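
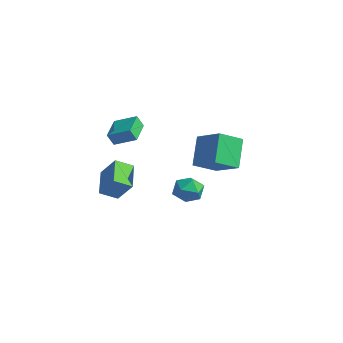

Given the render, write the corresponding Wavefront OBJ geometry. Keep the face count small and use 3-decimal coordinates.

v 2.94 -1.394 1.931
v 3.652 -1.337 2.536
v 2.948 -2.903 2.064
v 3.66 -2.846 2.669
v 2.811 -2.538 2.915
v 2.806 -1.606 2.833
v 3.794 -2.634 1.767
v 3.789 -1.702 1.685
v 4.18 -2.103 2.435
v 3.572 -2.044 3.144
v 3.028 -2.196 1.456
v 2.42 -2.137 2.165
v -3.743 -2.182 2.841
v -3.888 -2.536 3.611
v -4.864 -0.966 3.189
v -5.009 -1.32 3.959
v -2.671 -1.36 3.421
v -2.816 -1.714 4.191
v -3.792 -0.144 3.769
v -3.937 -0.498 4.539
v 0.019 0.508 1.996
v -0.907 1.468 3.579
v 0.211 1.973 1.219
v -0.715 2.934 2.801
v 1.775 0.746 2.879
v 0.849 1.707 4.461
v 1.967 2.212 2.101
v 1.041 3.172 3.684
v -2.847 -3.765 -0.143
v -4.185 -2.786 0.632
v -2.457 -2.79 -0.702
v -3.794 -1.811 0.072
v -1.866 -3.429 1.128
v -3.203 -2.45 1.902
v -1.475 -2.454 0.568
v -2.813 -1.475 1.343
f 1 12 6
f 1 6 2
f 1 2 8
f 1 8 11
f 1 11 12
f 2 6 10
f 6 12 5
f 12 11 3
f 11 8 7
f 8 2 9
f 4 10 5
f 4 5 3
f 4 3 7
f 4 7 9
f 4 9 10
f 5 10 6
f 3 5 12
f 7 3 11
f 9 7 8
f 10 9 2
f 14 16 13
f 17 14 13
f 13 16 15
f 15 17 13
f 14 20 16
f 18 14 17
f 18 20 14
f 16 20 15
f 19 17 15
f 15 20 19
f 19 18 17
f 20 18 19
f 22 24 21
f 25 22 21
f 21 24 23
f 23 25 21
f 22 28 24
f 26 22 25
f 26 28 22
f 24 28 23
f 27 25 23
f 23 28 27
f 27 26 25
f 28 26 27
f 30 32 29
f 33 30 29
f 29 32 31
f 31 33 29
f 30 36 32
f 34 30 33
f 34 36 30
f 32 36 31
f 35 33 31
f 31 36 35
f 35 34 33
f 36 34 35



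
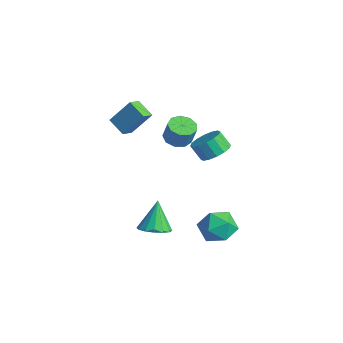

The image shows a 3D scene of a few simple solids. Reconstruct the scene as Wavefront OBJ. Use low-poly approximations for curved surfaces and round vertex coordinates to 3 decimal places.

v 4.109 -1.603 2.954
v 4.657 -2.342 2.979
v 4.139 -2.696 3.87
v 3.591 -1.957 3.846
v 4.881 -2.013 3.24
v 4.363 -2.367 4.132
v 4.899 -1.574 3.425
v 4.381 -1.928 4.316
v 4.705 -1.143 3.483
v 4.187 -1.497 4.375
v 4.351 -0.836 3.4
v 3.833 -1.19 4.291
v 3.933 -0.733 3.197
v 3.415 -1.087 4.089
v 3.561 -0.864 2.93
v 3.043 -1.218 3.821
v 3.337 -1.193 2.668
v 2.819 -1.547 3.56
v 3.319 -1.632 2.484
v 2.801 -1.986 3.375
v 3.513 -2.063 2.425
v 2.995 -2.417 3.317
v 3.867 -2.37 2.509
v 3.349 -2.724 3.4
v 4.285 -2.473 2.711
v 3.767 -2.827 3.603
v 3.235 -0.181 -2.948
v 4.049 -0.059 -3.835
v 2.811 -1.981 -3.585
v 3.625 -1.859 -4.472
v 3.991 -1.946 -3.323
v 4.253 -0.833 -2.929
v 2.607 -1.207 -4.491
v 2.869 -0.094 -4.097
v 3.66 -0.693 -4.788
v 4.516 -1.15 -4.066
v 2.344 -0.89 -3.354
v 3.2 -1.347 -2.632
v -2.911 0.122 -0.59
v -2.271 -0.424 -0.811
v -1.788 -0.368 0.449
v -2.429 0.178 0.67
v -2.1 0.138 -0.902
v -1.617 0.195 0.358
v -2.308 0.693 -0.847
v -1.825 0.75 0.413
v -2.799 0.981 -0.671
v -2.316 1.037 0.588
v -3.342 0.866 -0.458
v -2.859 0.922 0.802
v -3.684 0.403 -0.306
v -3.201 0.46 0.953
v -3.665 -0.191 -0.287
v -3.182 -0.135 0.973
v -3.293 -0.639 -0.409
v -2.81 -0.583 0.85
v -2.742 -0.731 -0.616
v -2.259 -0.675 0.643
v 1.906 -4.108 -3.765
v 2.734 -3.619 -3.638
v 1.294 -3.532 -1.995
v 2.421 -3.291 -3.854
v 1.969 -3.182 -4.045
v 1.501 -3.321 -4.162
v 1.142 -3.671 -4.172
v 0.987 -4.139 -4.073
v 1.078 -4.598 -3.892
v 1.392 -4.926 -3.677
v 1.843 -5.035 -3.485
v 2.311 -4.896 -3.369
v 2.671 -4.546 -3.358
v 2.825 -4.078 -3.457
v -3.058 -4.125 2.203
v -2.459 -3.152 3.67
v -3.422 -3.369 1.85
v -2.823 -2.396 3.318
v -1.977 -3.884 1.602
v -1.378 -2.911 3.07
v -2.341 -3.128 1.25
v -1.742 -2.155 2.717
f 2 1 5
f 2 5 3
f 3 5 6
f 3 6 4
f 5 1 7
f 5 7 6
f 6 7 8
f 6 8 4
f 7 1 9
f 7 9 8
f 8 9 10
f 8 10 4
f 9 1 11
f 9 11 10
f 10 11 12
f 10 12 4
f 11 1 13
f 11 13 12
f 12 13 14
f 12 14 4
f 13 1 15
f 13 15 14
f 14 15 16
f 14 16 4
f 15 1 17
f 15 17 16
f 16 17 18
f 16 18 4
f 17 1 19
f 17 19 18
f 18 19 20
f 18 20 4
f 19 1 21
f 19 21 20
f 20 21 22
f 20 22 4
f 21 1 23
f 21 23 22
f 22 23 24
f 22 24 4
f 23 1 25
f 23 25 24
f 24 25 26
f 24 26 4
f 25 1 2
f 25 2 26
f 26 2 3
f 26 3 4
f 27 38 32
f 27 32 28
f 27 28 34
f 27 34 37
f 27 37 38
f 28 32 36
f 32 38 31
f 38 37 29
f 37 34 33
f 34 28 35
f 30 36 31
f 30 31 29
f 30 29 33
f 30 33 35
f 30 35 36
f 31 36 32
f 29 31 38
f 33 29 37
f 35 33 34
f 36 35 28
f 40 39 43
f 40 43 41
f 41 43 44
f 41 44 42
f 43 39 45
f 43 45 44
f 44 45 46
f 44 46 42
f 45 39 47
f 45 47 46
f 46 47 48
f 46 48 42
f 47 39 49
f 47 49 48
f 48 49 50
f 48 50 42
f 49 39 51
f 49 51 50
f 50 51 52
f 50 52 42
f 51 39 53
f 51 53 52
f 52 53 54
f 52 54 42
f 53 39 55
f 53 55 54
f 54 55 56
f 54 56 42
f 55 39 57
f 55 57 56
f 56 57 58
f 56 58 42
f 57 39 40
f 57 40 58
f 58 40 41
f 58 41 42
f 60 59 62
f 60 62 61
f 62 59 63
f 62 63 61
f 63 59 64
f 63 64 61
f 64 59 65
f 64 65 61
f 65 59 66
f 65 66 61
f 66 59 67
f 66 67 61
f 67 59 68
f 67 68 61
f 68 59 69
f 68 69 61
f 69 59 70
f 69 70 61
f 70 59 71
f 70 71 61
f 71 59 72
f 71 72 61
f 72 59 60
f 72 60 61
f 74 76 73
f 77 74 73
f 73 76 75
f 75 77 73
f 74 80 76
f 78 74 77
f 78 80 74
f 76 80 75
f 79 77 75
f 75 80 79
f 79 78 77
f 80 78 79



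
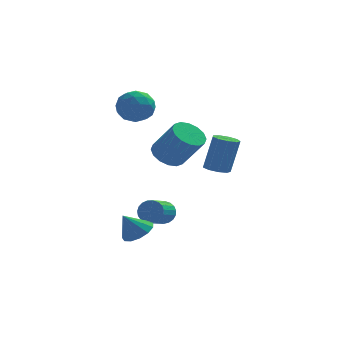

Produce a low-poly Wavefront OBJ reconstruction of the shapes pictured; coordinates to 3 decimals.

v -4.049 3.044 3.142
v -3.464 3.263 3.975
v -3.136 1.657 2.865
v -2.551 1.876 3.698
v -3.543 1.588 3.82
v -4.108 2.445 3.992
v -2.492 2.475 2.848
v -3.057 3.332 3.02
v -2.502 2.911 3.793
v -3.151 2.363 4.394
v -3.449 2.557 2.446
v -4.098 2.009 3.047
v -3.837 3.275 3.583
v -2.763 1.645 3.257
v -3.346 1.475 3.329
v -3.002 1.604 3.818
v -4.215 2.795 3.593
v -3.872 2.923 4.082
v -3.918 1.939 3.991
v -2.728 1.997 2.758
v -2.385 2.125 3.247
v -3.598 3.316 3.022
v -3.254 3.445 3.511
v -2.682 2.981 2.849
v -2.927 3.197 3.966
v -2.39 2.382 3.802
v -2.356 2.734 3.303
v -2.688 3.238 3.404
v -3.309 2.875 4.319
v -2.772 2.06 4.156
v -3.356 1.89 4.228
v -3.688 2.394 4.329
v -2.743 2.668 4.212
v -3.828 2.86 2.684
v -3.291 2.045 2.521
v -2.912 2.526 2.511
v -3.244 3.03 2.612
v -4.21 2.538 3.038
v -3.673 1.723 2.874
v -3.912 1.682 3.436
v -4.244 2.186 3.537
v -3.857 2.252 2.628
v -1.71 1.256 0.674
v -1.05 1.893 0.52
v 0.009 1.182 2.112
v -0.65 0.544 2.266
v -1.361 2.105 0.821
v -0.302 1.394 2.413
v -1.765 2.089 1.083
v -0.706 1.378 2.675
v -2.154 1.85 1.235
v -1.095 1.139 2.827
v -2.424 1.451 1.237
v -1.365 0.74 2.829
v -2.503 1 1.088
v -1.443 0.289 2.679
v -2.369 0.618 0.828
v -1.31 -0.093 2.42
v -2.058 0.406 0.527
v -0.999 -0.305 2.119
v -1.654 0.422 0.265
v -0.595 -0.289 1.857
v -1.265 0.661 0.113
v -0.206 -0.05 1.705
v -0.995 1.06 0.111
v 0.064 0.349 1.703
v -0.917 1.511 0.261
v 0.143 0.8 1.852
v -2.874 -3.568 -2.483
v -2.171 -3.855 -2.101
v -3.546 -3.792 -1.417
v -2.19 -3.384 -2.014
v -2.426 -2.972 -2.076
v -2.804 -2.749 -2.267
v -3.205 -2.786 -2.527
v -3.5 -3.072 -2.773
v -3.597 -3.515 -2.927
v -3.464 -3.975 -2.94
v -3.144 -4.306 -2.808
v -2.738 -4.403 -2.573
v -2.376 -4.234 -2.309
v -1.904 0.319 -2.812
v -1.557 0.414 -2.212
v -2.089 -0.705 -1.728
v -2.436 -0.799 -2.328
v -1.806 0.555 -2.16
v -2.339 -0.564 -1.676
v -2.072 0.655 -2.221
v -2.605 -0.463 -1.737
v -2.309 0.697 -2.385
v -2.842 -0.421 -1.901
v -2.476 0.674 -2.622
v -3.009 -0.444 -2.138
v -2.544 0.59 -2.892
v -3.077 -0.529 -2.408
v -2.502 0.458 -3.148
v -3.034 -0.66 -2.664
v -2.355 0.303 -3.347
v -2.888 -0.815 -2.863
v -2.131 0.15 -3.452
v -2.664 -0.968 -2.968
v -1.867 0.027 -3.447
v -2.4 -1.091 -2.963
v -1.61 -0.046 -3.332
v -2.143 -1.164 -2.848
v -1.404 -0.055 -3.127
v -1.936 -1.174 -2.643
v -1.283 -0 -2.868
v -1.816 -1.119 -2.384
v -1.271 0.11 -2.599
v -1.803 -1.009 -2.115
v -1.367 0.256 -2.367
v -1.9 -0.862 -1.883
v 0.636 -0.109 0.222
v 1.298 -0.149 0.07
v 1.746 0.069 1.966
v 1.084 0.109 2.118
v 1.157 0.294 0.053
v 1.605 0.512 1.949
v 0.772 0.549 0.114
v 1.22 0.766 2.01
v 0.324 0.495 0.226
v 0.772 0.713 2.122
v 0.022 0.159 0.336
v 0.469 0.377 2.232
v 0.007 -0.302 0.393
v 0.455 -0.084 2.289
v 0.287 -0.673 0.37
v 0.734 -0.455 2.265
v 0.73 -0.78 0.277
v 1.178 -0.562 2.173
v 1.129 -0.573 0.159
v 1.577 -0.355 2.055
f 1 38 17
f 38 12 41
f 17 41 6
f 38 41 17
f 1 17 13
f 17 6 18
f 13 18 2
f 17 18 13
f 1 13 22
f 13 2 23
f 22 23 8
f 13 23 22
f 1 22 34
f 22 8 37
f 34 37 11
f 22 37 34
f 1 34 38
f 34 11 42
f 38 42 12
f 34 42 38
f 2 18 29
f 18 6 32
f 29 32 10
f 18 32 29
f 6 41 19
f 41 12 40
f 19 40 5
f 41 40 19
f 12 42 39
f 42 11 35
f 39 35 3
f 42 35 39
f 11 37 36
f 37 8 24
f 36 24 7
f 37 24 36
f 8 23 28
f 23 2 25
f 28 25 9
f 23 25 28
f 4 30 16
f 30 10 31
f 16 31 5
f 30 31 16
f 4 16 14
f 16 5 15
f 14 15 3
f 16 15 14
f 4 14 21
f 14 3 20
f 21 20 7
f 14 20 21
f 4 21 26
f 21 7 27
f 26 27 9
f 21 27 26
f 4 26 30
f 26 9 33
f 30 33 10
f 26 33 30
f 5 31 19
f 31 10 32
f 19 32 6
f 31 32 19
f 3 15 39
f 15 5 40
f 39 40 12
f 15 40 39
f 7 20 36
f 20 3 35
f 36 35 11
f 20 35 36
f 9 27 28
f 27 7 24
f 28 24 8
f 27 24 28
f 10 33 29
f 33 9 25
f 29 25 2
f 33 25 29
f 44 43 47
f 44 47 45
f 45 47 48
f 45 48 46
f 47 43 49
f 47 49 48
f 48 49 50
f 48 50 46
f 49 43 51
f 49 51 50
f 50 51 52
f 50 52 46
f 51 43 53
f 51 53 52
f 52 53 54
f 52 54 46
f 53 43 55
f 53 55 54
f 54 55 56
f 54 56 46
f 55 43 57
f 55 57 56
f 56 57 58
f 56 58 46
f 57 43 59
f 57 59 58
f 58 59 60
f 58 60 46
f 59 43 61
f 59 61 60
f 60 61 62
f 60 62 46
f 61 43 63
f 61 63 62
f 62 63 64
f 62 64 46
f 63 43 65
f 63 65 64
f 64 65 66
f 64 66 46
f 65 43 67
f 65 67 66
f 66 67 68
f 66 68 46
f 67 43 44
f 67 44 68
f 68 44 45
f 68 45 46
f 70 69 72
f 70 72 71
f 72 69 73
f 72 73 71
f 73 69 74
f 73 74 71
f 74 69 75
f 74 75 71
f 75 69 76
f 75 76 71
f 76 69 77
f 76 77 71
f 77 69 78
f 77 78 71
f 78 69 79
f 78 79 71
f 79 69 80
f 79 80 71
f 80 69 81
f 80 81 71
f 81 69 70
f 81 70 71
f 83 82 86
f 83 86 84
f 84 86 87
f 84 87 85
f 86 82 88
f 86 88 87
f 87 88 89
f 87 89 85
f 88 82 90
f 88 90 89
f 89 90 91
f 89 91 85
f 90 82 92
f 90 92 91
f 91 92 93
f 91 93 85
f 92 82 94
f 92 94 93
f 93 94 95
f 93 95 85
f 94 82 96
f 94 96 95
f 95 96 97
f 95 97 85
f 96 82 98
f 96 98 97
f 97 98 99
f 97 99 85
f 98 82 100
f 98 100 99
f 99 100 101
f 99 101 85
f 100 82 102
f 100 102 101
f 101 102 103
f 101 103 85
f 102 82 104
f 102 104 103
f 103 104 105
f 103 105 85
f 104 82 106
f 104 106 105
f 105 106 107
f 105 107 85
f 106 82 108
f 106 108 107
f 107 108 109
f 107 109 85
f 108 82 110
f 108 110 109
f 109 110 111
f 109 111 85
f 110 82 112
f 110 112 111
f 111 112 113
f 111 113 85
f 112 82 83
f 112 83 113
f 113 83 84
f 113 84 85
f 115 114 118
f 115 118 116
f 116 118 119
f 116 119 117
f 118 114 120
f 118 120 119
f 119 120 121
f 119 121 117
f 120 114 122
f 120 122 121
f 121 122 123
f 121 123 117
f 122 114 124
f 122 124 123
f 123 124 125
f 123 125 117
f 124 114 126
f 124 126 125
f 125 126 127
f 125 127 117
f 126 114 128
f 126 128 127
f 127 128 129
f 127 129 117
f 128 114 130
f 128 130 129
f 129 130 131
f 129 131 117
f 130 114 132
f 130 132 131
f 131 132 133
f 131 133 117
f 132 114 115
f 132 115 133
f 133 115 116
f 133 116 117



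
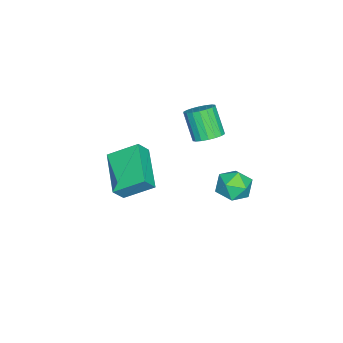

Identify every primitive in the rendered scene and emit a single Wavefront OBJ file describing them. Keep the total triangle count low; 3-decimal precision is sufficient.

v -0.151 -3.344 1.305
v -0.464 -2.048 2.114
v 1.63 -2.457 0.573
v 1.317 -1.161 1.383
v 0.283 -3.659 1.977
v -0.03 -2.363 2.787
v 2.064 -2.772 1.246
v 1.751 -1.476 2.055
v -3.167 1.615 -2.447
v -2.457 1.063 -2.229
v -4.083 0.757 -1.631
v -3.373 0.205 -1.413
v -3.411 1.066 -1.076
v -2.845 1.596 -1.58
v -3.695 0.224 -2.28
v -3.129 0.754 -2.784
v -2.783 0.204 -2.126
v -2.608 0.724 -1.381
v -3.932 1.096 -2.479
v -3.757 1.616 -1.734
v -1.546 0.25 2.704
v -1.143 0.684 3.095
v -1.71 0.084 4.347
v -2.114 -0.35 3.956
v -1.408 0.851 3.055
v -1.975 0.252 4.307
v -1.7 0.9 2.945
v -2.268 0.3 4.197
v -1.962 0.819 2.788
v -2.53 0.219 4.04
v -2.142 0.626 2.614
v -2.709 0.026 3.866
v -2.203 0.358 2.458
v -2.771 -0.242 3.71
v -2.135 0.069 2.35
v -2.702 -0.531 3.603
v -1.95 -0.184 2.313
v -2.517 -0.784 3.565
v -1.685 -0.352 2.353
v -2.252 -0.951 3.605
v -1.392 -0.4 2.463
v -1.96 -1 3.715
v -1.13 -0.319 2.62
v -1.698 -0.919 3.872
v -0.951 -0.126 2.794
v -1.518 -0.726 4.046
v -0.889 0.142 2.95
v -1.457 -0.458 4.202
v -0.958 0.431 3.057
v -1.525 -0.169 4.31
f 2 4 1
f 5 2 1
f 1 4 3
f 3 5 1
f 2 8 4
f 6 2 5
f 6 8 2
f 4 8 3
f 7 5 3
f 3 8 7
f 7 6 5
f 8 6 7
f 9 20 14
f 9 14 10
f 9 10 16
f 9 16 19
f 9 19 20
f 10 14 18
f 14 20 13
f 20 19 11
f 19 16 15
f 16 10 17
f 12 18 13
f 12 13 11
f 12 11 15
f 12 15 17
f 12 17 18
f 13 18 14
f 11 13 20
f 15 11 19
f 17 15 16
f 18 17 10
f 22 21 25
f 22 25 23
f 23 25 26
f 23 26 24
f 25 21 27
f 25 27 26
f 26 27 28
f 26 28 24
f 27 21 29
f 27 29 28
f 28 29 30
f 28 30 24
f 29 21 31
f 29 31 30
f 30 31 32
f 30 32 24
f 31 21 33
f 31 33 32
f 32 33 34
f 32 34 24
f 33 21 35
f 33 35 34
f 34 35 36
f 34 36 24
f 35 21 37
f 35 37 36
f 36 37 38
f 36 38 24
f 37 21 39
f 37 39 38
f 38 39 40
f 38 40 24
f 39 21 41
f 39 41 40
f 40 41 42
f 40 42 24
f 41 21 43
f 41 43 42
f 42 43 44
f 42 44 24
f 43 21 45
f 43 45 44
f 44 45 46
f 44 46 24
f 45 21 47
f 45 47 46
f 46 47 48
f 46 48 24
f 47 21 49
f 47 49 48
f 48 49 50
f 48 50 24
f 49 21 22
f 49 22 50
f 50 22 23
f 50 23 24



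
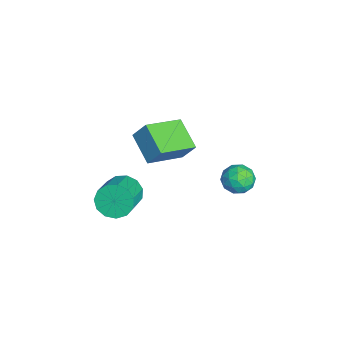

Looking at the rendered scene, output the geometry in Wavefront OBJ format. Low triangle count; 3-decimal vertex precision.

v 2.107 -3.518 0.091
v 2.605 -3.004 -0.472
v 4.051 -3.488 0.367
v 3.553 -4.002 0.929
v 2.477 -2.704 -0.077
v 3.922 -3.187 0.762
v 2.231 -2.661 0.371
v 3.677 -3.145 1.21
v 1.946 -2.891 0.73
v 3.392 -3.375 1.569
v 1.712 -3.32 0.886
v 3.158 -3.804 1.725
v 1.604 -3.812 0.789
v 3.049 -4.296 1.628
v 1.655 -4.21 0.471
v 3.101 -4.694 1.309
v 1.85 -4.389 0.032
v 3.296 -4.873 0.87
v 2.127 -4.291 -0.389
v 3.572 -4.775 0.45
v 2.397 -3.948 -0.657
v 3.843 -4.432 0.181
v 2.575 -3.468 -0.688
v 4.021 -3.952 0.151
v 0.815 -1.444 3.245
v 1.082 -0.877 4.173
v 2.189 -0.896 2.514
v 2.456 -0.329 3.442
v 1.824 -3.051 3.938
v 2.091 -2.484 4.866
v 3.198 -2.503 3.207
v 3.465 -1.936 4.135
v 0.64 1.798 -0.746
v 1.189 2.422 -0.616
v 1.351 0.998 0.096
v 1.9 1.622 0.226
v 1.116 1.682 0.524
v 0.676 2.176 0.005
v 1.864 1.244 -0.525
v 1.424 1.738 -1.044
v 1.945 2.08 -0.479
v 1.483 2.351 0.169
v 1.057 1.069 -0.689
v 0.595 1.34 -0.041
v 0.852 2.18 -0.755
v 1.688 1.24 0.235
v 1.227 1.275 0.41
v 1.549 1.642 0.487
v 0.551 2.036 -0.39
v 0.873 2.403 -0.314
v 0.83 1.968 0.357
v 1.667 1.017 -0.206
v 1.989 1.384 -0.13
v 0.991 1.778 -1.007
v 1.313 2.145 -0.93
v 1.71 1.452 -0.877
v 1.619 2.346 -0.598
v 2.037 1.876 -0.103
v 2.016 1.653 -0.544
v 1.757 1.943 -0.85
v 1.347 2.505 -0.217
v 1.765 2.035 0.278
v 1.304 2.07 0.453
v 1.046 2.361 0.148
v 1.792 2.304 -0.136
v 0.775 1.385 -0.798
v 1.193 0.915 -0.303
v 1.494 1.059 -0.668
v 1.236 1.35 -0.973
v 0.503 1.544 -0.417
v 0.921 1.074 0.078
v 0.783 1.477 0.33
v 0.524 1.767 0.024
v 0.748 1.116 -0.384
f 2 1 5
f 2 5 3
f 3 5 6
f 3 6 4
f 5 1 7
f 5 7 6
f 6 7 8
f 6 8 4
f 7 1 9
f 7 9 8
f 8 9 10
f 8 10 4
f 9 1 11
f 9 11 10
f 10 11 12
f 10 12 4
f 11 1 13
f 11 13 12
f 12 13 14
f 12 14 4
f 13 1 15
f 13 15 14
f 14 15 16
f 14 16 4
f 15 1 17
f 15 17 16
f 16 17 18
f 16 18 4
f 17 1 19
f 17 19 18
f 18 19 20
f 18 20 4
f 19 1 21
f 19 21 20
f 20 21 22
f 20 22 4
f 21 1 23
f 21 23 22
f 22 23 24
f 22 24 4
f 23 1 2
f 23 2 24
f 24 2 3
f 24 3 4
f 26 28 25
f 29 26 25
f 25 28 27
f 27 29 25
f 26 32 28
f 30 26 29
f 30 32 26
f 28 32 27
f 31 29 27
f 27 32 31
f 31 30 29
f 32 30 31
f 33 70 49
f 70 44 73
f 49 73 38
f 70 73 49
f 33 49 45
f 49 38 50
f 45 50 34
f 49 50 45
f 33 45 54
f 45 34 55
f 54 55 40
f 45 55 54
f 33 54 66
f 54 40 69
f 66 69 43
f 54 69 66
f 33 66 70
f 66 43 74
f 70 74 44
f 66 74 70
f 34 50 61
f 50 38 64
f 61 64 42
f 50 64 61
f 38 73 51
f 73 44 72
f 51 72 37
f 73 72 51
f 44 74 71
f 74 43 67
f 71 67 35
f 74 67 71
f 43 69 68
f 69 40 56
f 68 56 39
f 69 56 68
f 40 55 60
f 55 34 57
f 60 57 41
f 55 57 60
f 36 62 48
f 62 42 63
f 48 63 37
f 62 63 48
f 36 48 46
f 48 37 47
f 46 47 35
f 48 47 46
f 36 46 53
f 46 35 52
f 53 52 39
f 46 52 53
f 36 53 58
f 53 39 59
f 58 59 41
f 53 59 58
f 36 58 62
f 58 41 65
f 62 65 42
f 58 65 62
f 37 63 51
f 63 42 64
f 51 64 38
f 63 64 51
f 35 47 71
f 47 37 72
f 71 72 44
f 47 72 71
f 39 52 68
f 52 35 67
f 68 67 43
f 52 67 68
f 41 59 60
f 59 39 56
f 60 56 40
f 59 56 60
f 42 65 61
f 65 41 57
f 61 57 34
f 65 57 61



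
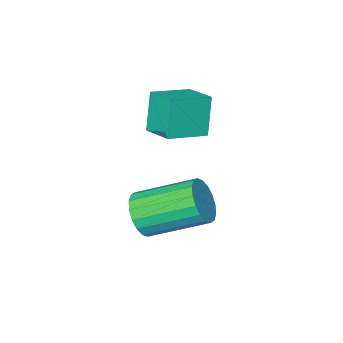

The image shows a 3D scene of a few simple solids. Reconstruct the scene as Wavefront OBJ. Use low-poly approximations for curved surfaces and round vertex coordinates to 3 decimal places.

v -1.292 -3.048 -1.679
v -0.824 -2.913 -1.205
v -1.88 -1.776 -0.487
v -2.348 -1.912 -0.961
v -0.758 -2.714 -1.424
v -1.814 -1.577 -0.705
v -0.798 -2.581 -1.693
v -1.854 -1.444 -0.974
v -0.936 -2.541 -1.959
v -1.992 -1.404 -1.241
v -1.145 -2.602 -2.17
v -2.201 -1.465 -1.452
v -1.382 -2.75 -2.284
v -2.438 -1.613 -1.565
v -1.602 -2.958 -2.278
v -2.658 -1.821 -1.559
v -1.76 -3.184 -2.153
v -2.816 -2.047 -1.435
v -1.826 -3.383 -1.935
v -2.882 -2.246 -1.216
v -1.786 -3.516 -1.666
v -2.842 -2.379 -0.947
v -1.648 -3.556 -1.399
v -2.704 -2.419 -0.681
v -1.439 -3.495 -1.188
v -2.495 -2.358 -0.47
v -1.202 -3.347 -1.075
v -2.258 -2.21 -0.356
v -0.982 -3.139 -1.081
v -2.038 -2.002 -0.362
v -3.388 -3.94 0.156
v -3.715 -4.198 1.302
v -3.33 -2.999 0.384
v -3.656 -3.258 1.531
v -2.244 -4.082 0.449
v -2.57 -4.341 1.596
v -2.185 -3.142 0.678
v -2.512 -3.4 1.824
f 2 1 5
f 2 5 3
f 3 5 6
f 3 6 4
f 5 1 7
f 5 7 6
f 6 7 8
f 6 8 4
f 7 1 9
f 7 9 8
f 8 9 10
f 8 10 4
f 9 1 11
f 9 11 10
f 10 11 12
f 10 12 4
f 11 1 13
f 11 13 12
f 12 13 14
f 12 14 4
f 13 1 15
f 13 15 14
f 14 15 16
f 14 16 4
f 15 1 17
f 15 17 16
f 16 17 18
f 16 18 4
f 17 1 19
f 17 19 18
f 18 19 20
f 18 20 4
f 19 1 21
f 19 21 20
f 20 21 22
f 20 22 4
f 21 1 23
f 21 23 22
f 22 23 24
f 22 24 4
f 23 1 25
f 23 25 24
f 24 25 26
f 24 26 4
f 25 1 27
f 25 27 26
f 26 27 28
f 26 28 4
f 27 1 29
f 27 29 28
f 28 29 30
f 28 30 4
f 29 1 2
f 29 2 30
f 30 2 3
f 30 3 4
f 32 34 31
f 35 32 31
f 31 34 33
f 33 35 31
f 32 38 34
f 36 32 35
f 36 38 32
f 34 38 33
f 37 35 33
f 33 38 37
f 37 36 35
f 38 36 37



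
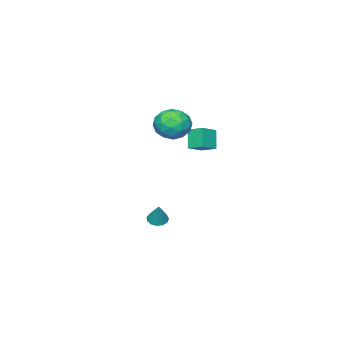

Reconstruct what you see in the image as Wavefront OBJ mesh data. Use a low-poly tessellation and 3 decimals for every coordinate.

v 2.279 -1.76 -3.982
v 2.609 -2.289 -3.89
v 2.761 -1.24 -2.718
v 2.824 -2.066 -4.064
v 2.866 -1.746 -4.211
v 2.722 -1.431 -4.286
v 2.437 -1.22 -4.265
v 2.103 -1.18 -4.154
v 1.824 -1.325 -3.988
v 1.69 -1.608 -3.821
v 1.743 -1.939 -3.705
v 1.966 -2.213 -3.677
v 2.289 -2.344 -3.746
v 1.434 -0.257 3.075
v 1.358 0.736 3.438
v 0.373 -0.17 2.615
v 0.297 0.823 2.978
v 1.963 0.197 1.942
v 1.887 1.19 2.305
v 0.902 0.284 1.482
v 0.826 1.277 1.845
v 2.622 0.383 3.02
v 3.319 0.854 3.783
v 2.441 -1.094 4.097
v 3.138 -0.623 4.86
v 2.104 -0.185 4.688
v 2.216 0.728 4.022
v 3.544 -0.968 3.858
v 3.656 -0.055 3.192
v 3.888 0.02 4.301
v 2.998 0.503 4.814
v 2.762 -0.743 3.066
v 1.872 -0.26 3.579
v 2.986 0.748 3.307
v 2.774 -0.988 4.573
v 2.166 -0.731 4.472
v 2.575 -0.454 4.921
v 2.338 0.674 3.447
v 2.748 0.951 3.896
v 2.034 0.34 4.428
v 3.012 -1.191 3.984
v 3.422 -0.914 4.433
v 3.185 0.214 2.959
v 3.594 0.491 3.408
v 3.726 -0.58 3.452
v 3.731 0.535 4.06
v 3.624 -0.334 4.693
v 3.863 -0.536 4.104
v 3.929 0 3.712
v 3.207 0.819 4.361
v 3.101 -0.049 4.995
v 2.493 0.208 4.894
v 2.559 0.745 4.502
v 3.542 0.328 4.666
v 2.659 -0.191 2.885
v 2.553 -1.059 3.519
v 3.201 -0.985 3.378
v 3.267 -0.448 2.986
v 2.136 0.094 3.187
v 2.029 -0.775 3.82
v 1.831 -0.24 4.168
v 1.897 0.296 3.776
v 2.218 -0.568 3.214
f 2 1 4
f 2 4 3
f 4 1 5
f 4 5 3
f 5 1 6
f 5 6 3
f 6 1 7
f 6 7 3
f 7 1 8
f 7 8 3
f 8 1 9
f 8 9 3
f 9 1 10
f 9 10 3
f 10 1 11
f 10 11 3
f 11 1 12
f 11 12 3
f 12 1 13
f 12 13 3
f 13 1 2
f 13 2 3
f 15 17 14
f 18 15 14
f 14 17 16
f 16 18 14
f 15 21 17
f 19 15 18
f 19 21 15
f 17 21 16
f 20 18 16
f 16 21 20
f 20 19 18
f 21 19 20
f 22 59 38
f 59 33 62
f 38 62 27
f 59 62 38
f 22 38 34
f 38 27 39
f 34 39 23
f 38 39 34
f 22 34 43
f 34 23 44
f 43 44 29
f 34 44 43
f 22 43 55
f 43 29 58
f 55 58 32
f 43 58 55
f 22 55 59
f 55 32 63
f 59 63 33
f 55 63 59
f 23 39 50
f 39 27 53
f 50 53 31
f 39 53 50
f 27 62 40
f 62 33 61
f 40 61 26
f 62 61 40
f 33 63 60
f 63 32 56
f 60 56 24
f 63 56 60
f 32 58 57
f 58 29 45
f 57 45 28
f 58 45 57
f 29 44 49
f 44 23 46
f 49 46 30
f 44 46 49
f 25 51 37
f 51 31 52
f 37 52 26
f 51 52 37
f 25 37 35
f 37 26 36
f 35 36 24
f 37 36 35
f 25 35 42
f 35 24 41
f 42 41 28
f 35 41 42
f 25 42 47
f 42 28 48
f 47 48 30
f 42 48 47
f 25 47 51
f 47 30 54
f 51 54 31
f 47 54 51
f 26 52 40
f 52 31 53
f 40 53 27
f 52 53 40
f 24 36 60
f 36 26 61
f 60 61 33
f 36 61 60
f 28 41 57
f 41 24 56
f 57 56 32
f 41 56 57
f 30 48 49
f 48 28 45
f 49 45 29
f 48 45 49
f 31 54 50
f 54 30 46
f 50 46 23
f 54 46 50



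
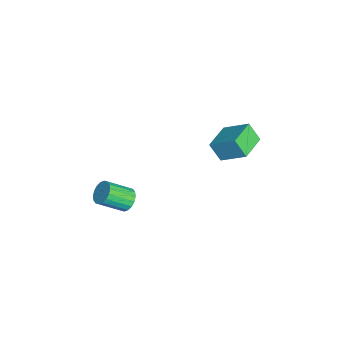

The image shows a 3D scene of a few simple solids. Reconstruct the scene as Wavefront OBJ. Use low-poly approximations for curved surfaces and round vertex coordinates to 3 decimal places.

v -1.766 -2.633 -2.95
v -1.347 -2.976 -3.484
v -1.116 -4.349 -2.425
v -1.534 -4.007 -1.89
v -1.117 -2.801 -3.309
v -0.886 -4.174 -2.249
v -1.015 -2.594 -3.062
v -0.784 -3.967 -2.002
v -1.061 -2.394 -2.793
v -0.83 -3.767 -1.733
v -1.248 -2.242 -2.555
v -1.017 -3.615 -1.495
v -1.536 -2.167 -2.396
v -1.305 -3.54 -1.336
v -1.87 -2.185 -2.346
v -1.639 -3.558 -1.286
v -2.184 -2.291 -2.415
v -1.953 -3.664 -1.356
v -2.414 -2.466 -2.591
v -2.183 -3.839 -1.531
v -2.516 -2.673 -2.838
v -2.285 -4.046 -1.778
v -2.47 -2.873 -3.107
v -2.239 -4.246 -2.047
v -2.283 -3.025 -3.345
v -2.052 -4.398 -2.285
v -1.995 -3.1 -3.504
v -1.764 -4.473 -2.444
v -1.661 -3.082 -3.554
v -1.43 -4.455 -2.494
v -3.451 2.71 1.664
v -2.761 4.009 2.7
v -3.04 3.305 0.644
v -2.35 4.604 1.681
v -1.95 1.836 1.759
v -1.26 3.135 2.796
v -1.539 2.431 0.74
v -0.849 3.73 1.776
f 2 1 5
f 2 5 3
f 3 5 6
f 3 6 4
f 5 1 7
f 5 7 6
f 6 7 8
f 6 8 4
f 7 1 9
f 7 9 8
f 8 9 10
f 8 10 4
f 9 1 11
f 9 11 10
f 10 11 12
f 10 12 4
f 11 1 13
f 11 13 12
f 12 13 14
f 12 14 4
f 13 1 15
f 13 15 14
f 14 15 16
f 14 16 4
f 15 1 17
f 15 17 16
f 16 17 18
f 16 18 4
f 17 1 19
f 17 19 18
f 18 19 20
f 18 20 4
f 19 1 21
f 19 21 20
f 20 21 22
f 20 22 4
f 21 1 23
f 21 23 22
f 22 23 24
f 22 24 4
f 23 1 25
f 23 25 24
f 24 25 26
f 24 26 4
f 25 1 27
f 25 27 26
f 26 27 28
f 26 28 4
f 27 1 29
f 27 29 28
f 28 29 30
f 28 30 4
f 29 1 2
f 29 2 30
f 30 2 3
f 30 3 4
f 32 34 31
f 35 32 31
f 31 34 33
f 33 35 31
f 32 38 34
f 36 32 35
f 36 38 32
f 34 38 33
f 37 35 33
f 33 38 37
f 37 36 35
f 38 36 37



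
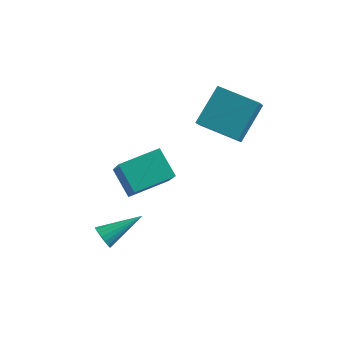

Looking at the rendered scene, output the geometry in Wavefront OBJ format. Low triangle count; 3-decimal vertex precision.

v -0.224 -2.449 -3.133
v 0.164 -2.572 -3.547
v 1.004 -1.231 -2.347
v 0.032 -2.375 -3.648
v -0.15 -2.192 -3.648
v -0.346 -2.06 -3.545
v -0.519 -2.005 -3.361
v -0.633 -2.038 -3.132
v -0.666 -2.153 -2.903
v -0.611 -2.326 -2.72
v -0.48 -2.524 -2.618
v -0.298 -2.707 -2.619
v -0.101 -2.839 -2.721
v 0.071 -2.894 -2.905
v 0.185 -2.86 -3.135
v 0.218 -2.746 -3.364
v 0.114 -0.571 -1.978
v 0.92 -1.788 -0.358
v -0.836 0.057 -1.033
v -0.03 -1.16 0.587
v 1.35 0.74 -1.607
v 2.156 -0.477 0.013
v 0.4 1.368 -0.662
v 1.206 0.151 0.958
v 2.113 2.239 1.068
v 2.203 1.537 1.803
v 2.5 3.696 2.413
v 2.59 2.994 3.147
v 3.99 2.086 0.693
v 4.08 1.384 1.427
v 4.377 3.543 2.037
v 4.467 2.841 2.772
f 2 1 4
f 2 4 3
f 4 1 5
f 4 5 3
f 5 1 6
f 5 6 3
f 6 1 7
f 6 7 3
f 7 1 8
f 7 8 3
f 8 1 9
f 8 9 3
f 9 1 10
f 9 10 3
f 10 1 11
f 10 11 3
f 11 1 12
f 11 12 3
f 12 1 13
f 12 13 3
f 13 1 14
f 13 14 3
f 14 1 15
f 14 15 3
f 15 1 16
f 15 16 3
f 16 1 2
f 16 2 3
f 18 20 17
f 21 18 17
f 17 20 19
f 19 21 17
f 18 24 20
f 22 18 21
f 22 24 18
f 20 24 19
f 23 21 19
f 19 24 23
f 23 22 21
f 24 22 23
f 26 28 25
f 29 26 25
f 25 28 27
f 27 29 25
f 26 32 28
f 30 26 29
f 30 32 26
f 28 32 27
f 31 29 27
f 27 32 31
f 31 30 29
f 32 30 31



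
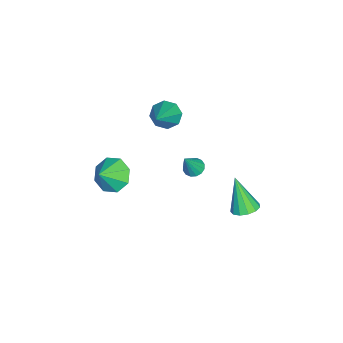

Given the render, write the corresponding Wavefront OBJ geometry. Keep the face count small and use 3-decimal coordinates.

v 0.583 -1.891 -1.697
v 1.27 -1.456 -2.226
v 1.417 -2.269 -0.923
v 0.988 -1.01 -1.704
v 0.468 -1.08 -1.178
v 0.016 -1.625 -0.957
v -0.105 -2.326 -1.169
v 0.177 -2.772 -1.691
v 0.697 -2.702 -2.217
v 1.15 -2.157 -2.438
v -0.464 4.143 -3.852
v 0.14 4.413 -3.595
v -0.936 3.517 -2.088
v -0.135 4.703 -3.565
v -0.514 4.814 -3.627
v -0.877 4.713 -3.76
v -1.109 4.43 -3.923
v -1.137 4.056 -4.062
v -0.95 3.71 -4.135
v -0.61 3.501 -4.118
v -0.223 3.495 -4.017
v 0.087 3.696 -3.863
v 0.223 4.038 -3.705
v 1.644 2.185 0.99
v 2.09 2.155 0.745
v 2.296 1.915 2.21
v 2.067 2.409 0.813
v 1.93 2.603 0.929
v 1.717 2.685 1.061
v 1.484 2.633 1.174
v 1.294 2.461 1.238
v 1.198 2.215 1.235
v 1.221 1.961 1.166
v 1.358 1.767 1.05
v 1.571 1.685 0.918
v 1.804 1.737 0.805
v 1.994 1.909 0.742
v -1.484 0.126 1.35
v -1.039 0.321 0.752
v 0.244 0.114 2.63
v -1.249 0.791 1.04
v -1.596 0.871 1.509
v -1.877 0.515 1.885
v -1.928 -0.068 1.948
v -1.718 -0.538 1.66
v -1.371 -0.619 1.191
v -1.09 -0.263 0.815
f 2 1 4
f 2 4 3
f 4 1 5
f 4 5 3
f 5 1 6
f 5 6 3
f 6 1 7
f 6 7 3
f 7 1 8
f 7 8 3
f 8 1 9
f 8 9 3
f 9 1 10
f 9 10 3
f 10 1 2
f 10 2 3
f 12 11 14
f 12 14 13
f 14 11 15
f 14 15 13
f 15 11 16
f 15 16 13
f 16 11 17
f 16 17 13
f 17 11 18
f 17 18 13
f 18 11 19
f 18 19 13
f 19 11 20
f 19 20 13
f 20 11 21
f 20 21 13
f 21 11 22
f 21 22 13
f 22 11 23
f 22 23 13
f 23 11 12
f 23 12 13
f 25 24 27
f 25 27 26
f 27 24 28
f 27 28 26
f 28 24 29
f 28 29 26
f 29 24 30
f 29 30 26
f 30 24 31
f 30 31 26
f 31 24 32
f 31 32 26
f 32 24 33
f 32 33 26
f 33 24 34
f 33 34 26
f 34 24 35
f 34 35 26
f 35 24 36
f 35 36 26
f 36 24 37
f 36 37 26
f 37 24 25
f 37 25 26
f 39 38 41
f 39 41 40
f 41 38 42
f 41 42 40
f 42 38 43
f 42 43 40
f 43 38 44
f 43 44 40
f 44 38 45
f 44 45 40
f 45 38 46
f 45 46 40
f 46 38 47
f 46 47 40
f 47 38 39
f 47 39 40



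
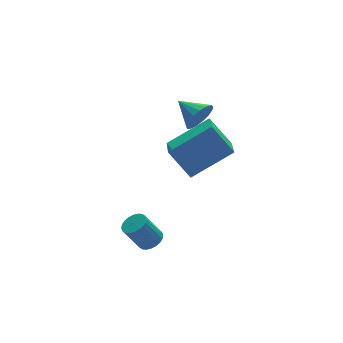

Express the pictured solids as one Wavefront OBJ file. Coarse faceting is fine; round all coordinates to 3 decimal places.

v -0.93 -1.115 -2.65
v -0.464 -0.898 -2.429
v -1.084 -0.687 -1.329
v -1.55 -0.905 -1.55
v -0.557 -0.72 -2.515
v -1.177 -0.509 -1.416
v -0.707 -0.602 -2.622
v -1.327 -0.392 -1.523
v -0.891 -0.563 -2.734
v -1.511 -0.352 -1.634
v -1.081 -0.608 -2.832
v -1.701 -0.397 -1.732
v -1.248 -0.73 -2.903
v -1.868 -0.519 -1.803
v -1.366 -0.91 -2.935
v -1.986 -0.7 -1.835
v -1.418 -1.122 -2.924
v -2.038 -0.912 -1.824
v -1.396 -1.333 -2.871
v -2.016 -1.122 -1.771
v -1.303 -1.511 -2.784
v -1.923 -1.3 -1.685
v -1.153 -1.628 -2.677
v -1.773 -1.418 -1.578
v -0.969 -1.668 -2.566
v -1.589 -1.457 -1.466
v -0.779 -1.623 -2.468
v -1.399 -1.412 -1.368
v -0.612 -1.501 -2.397
v -1.232 -1.29 -1.297
v -0.494 -1.32 -2.365
v -1.114 -1.11 -1.265
v -0.442 -1.108 -2.376
v -1.062 -0.898 -1.276
v 1.782 0.12 2.904
v 2.243 0.09 3.482
v 1.358 1.16 3.296
v 2.43 0.259 3.234
v 2.468 0.397 2.91
v 2.349 0.471 2.584
v 2.101 0.465 2.332
v 1.779 0.379 2.211
v 1.458 0.234 2.249
v 1.211 0.063 2.437
v 1.095 -0.095 2.731
v 1.137 -0.204 3.066
v 1.326 -0.239 3.363
v 1.619 -0.192 3.555
v 1.95 -0.073 3.598
v 1.031 -0.622 0.061
v 0.464 0.216 1.183
v 1.706 0.896 -0.73
v 1.139 1.733 0.391
v 2.801 -0.853 1.129
v 2.234 -0.016 2.25
v 3.476 0.664 0.337
v 2.909 1.502 1.459
f 2 1 5
f 2 5 3
f 3 5 6
f 3 6 4
f 5 1 7
f 5 7 6
f 6 7 8
f 6 8 4
f 7 1 9
f 7 9 8
f 8 9 10
f 8 10 4
f 9 1 11
f 9 11 10
f 10 11 12
f 10 12 4
f 11 1 13
f 11 13 12
f 12 13 14
f 12 14 4
f 13 1 15
f 13 15 14
f 14 15 16
f 14 16 4
f 15 1 17
f 15 17 16
f 16 17 18
f 16 18 4
f 17 1 19
f 17 19 18
f 18 19 20
f 18 20 4
f 19 1 21
f 19 21 20
f 20 21 22
f 20 22 4
f 21 1 23
f 21 23 22
f 22 23 24
f 22 24 4
f 23 1 25
f 23 25 24
f 24 25 26
f 24 26 4
f 25 1 27
f 25 27 26
f 26 27 28
f 26 28 4
f 27 1 29
f 27 29 28
f 28 29 30
f 28 30 4
f 29 1 31
f 29 31 30
f 30 31 32
f 30 32 4
f 31 1 33
f 31 33 32
f 32 33 34
f 32 34 4
f 33 1 2
f 33 2 34
f 34 2 3
f 34 3 4
f 36 35 38
f 36 38 37
f 38 35 39
f 38 39 37
f 39 35 40
f 39 40 37
f 40 35 41
f 40 41 37
f 41 35 42
f 41 42 37
f 42 35 43
f 42 43 37
f 43 35 44
f 43 44 37
f 44 35 45
f 44 45 37
f 45 35 46
f 45 46 37
f 46 35 47
f 46 47 37
f 47 35 48
f 47 48 37
f 48 35 49
f 48 49 37
f 49 35 36
f 49 36 37
f 51 53 50
f 54 51 50
f 50 53 52
f 52 54 50
f 51 57 53
f 55 51 54
f 55 57 51
f 53 57 52
f 56 54 52
f 52 57 56
f 56 55 54
f 57 55 56



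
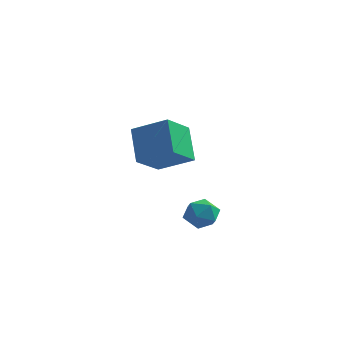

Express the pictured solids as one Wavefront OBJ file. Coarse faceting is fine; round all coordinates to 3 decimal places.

v 0.018 -2.76 -1.826
v 0.718 -2.576 -1.338
v 0.802 -3.624 -2.622
v 1.502 -3.44 -2.134
v 0.845 -3.905 -1.797
v 0.36 -3.371 -1.305
v 1.16 -2.829 -2.655
v 0.675 -2.295 -2.163
v 1.423 -2.618 -1.85
v 1.228 -3.283 -1.32
v 0.292 -2.917 -2.64
v 0.097 -3.582 -2.11
v -3.284 2.191 -2.151
v -3.734 0.657 -1.124
v -4.024 3.394 -0.679
v -4.474 1.86 0.348
v -1.526 2.24 -1.308
v -1.976 0.706 -0.281
v -2.266 3.443 0.164
v -2.716 1.909 1.191
f 1 12 6
f 1 6 2
f 1 2 8
f 1 8 11
f 1 11 12
f 2 6 10
f 6 12 5
f 12 11 3
f 11 8 7
f 8 2 9
f 4 10 5
f 4 5 3
f 4 3 7
f 4 7 9
f 4 9 10
f 5 10 6
f 3 5 12
f 7 3 11
f 9 7 8
f 10 9 2
f 14 16 13
f 17 14 13
f 13 16 15
f 15 17 13
f 14 20 16
f 18 14 17
f 18 20 14
f 16 20 15
f 19 17 15
f 15 20 19
f 19 18 17
f 20 18 19



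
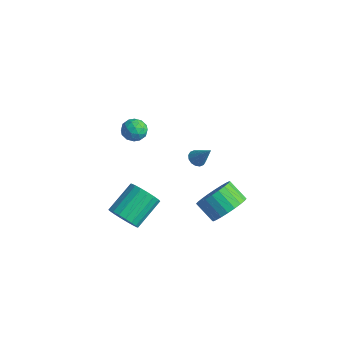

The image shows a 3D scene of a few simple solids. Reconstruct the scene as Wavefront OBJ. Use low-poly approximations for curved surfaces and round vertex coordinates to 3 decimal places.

v -0.226 -2.262 3.709
v 0.348 -1.99 3.456
v -0.008 -3.21 3.184
v 0.566 -2.938 2.931
v 0.518 -3.073 3.599
v 0.383 -2.487 3.924
v -0.043 -2.713 2.716
v -0.178 -2.127 3.041
v 0.461 -2.269 2.842
v 0.807 -2.491 3.388
v -0.467 -2.709 3.252
v -0.121 -2.931 3.798
v 0.042 -2.043 3.629
v 0.298 -3.157 3.011
v 0.27 -3.237 3.404
v 0.607 -3.077 3.255
v 0.063 -2.335 3.904
v 0.4 -2.175 3.755
v 0.5 -2.812 3.839
v -0.06 -3.025 2.885
v 0.277 -2.865 2.736
v -0.267 -2.123 3.385
v 0.07 -1.963 3.236
v -0.16 -2.388 2.801
v 0.445 -2.047 3.119
v 0.573 -2.604 2.81
v 0.215 -2.472 2.684
v 0.136 -2.127 2.875
v 0.649 -2.177 3.44
v 0.777 -2.735 3.131
v 0.749 -2.814 3.524
v 0.67 -2.47 3.714
v 0.715 -2.341 3.079
v -0.437 -2.465 3.509
v -0.309 -3.023 3.2
v -0.33 -2.73 2.926
v -0.409 -2.386 3.116
v -0.233 -2.596 3.83
v -0.105 -3.153 3.521
v 0.204 -3.073 3.765
v 0.125 -2.728 3.956
v -0.375 -2.859 3.561
v 3.68 0.388 -2.164
v 4.277 -0.228 -1.56
v 3.298 -0.425 -0.792
v 2.7 0.192 -1.396
v 4.34 0.138 -1.387
v 3.36 -0.059 -0.619
v 4.301 0.542 -1.332
v 3.322 0.345 -0.564
v 4.168 0.923 -1.404
v 3.189 0.726 -0.636
v 3.961 1.222 -1.591
v 2.982 1.025 -0.823
v 3.711 1.395 -1.866
v 2.732 1.198 -1.098
v 3.456 1.414 -2.186
v 2.477 1.217 -1.418
v 3.235 1.277 -2.503
v 2.256 1.08 -1.735
v 3.082 1.005 -2.768
v 2.103 0.808 -2
v 3.02 0.639 -2.941
v 2.04 0.442 -2.173
v 3.058 0.235 -2.996
v 2.079 0.038 -2.228
v 3.191 -0.146 -2.924
v 2.212 -0.343 -2.156
v 3.398 -0.445 -2.737
v 2.419 -0.642 -1.969
v 3.648 -0.618 -2.462
v 2.669 -0.815 -1.694
v 3.903 -0.637 -2.142
v 2.924 -0.834 -1.374
v 4.124 -0.5 -1.825
v 3.145 -0.697 -1.057
v 1.747 -4.598 -1.155
v 2.253 -4.184 -1.713
v 2.059 -2.667 -0.764
v 1.553 -3.082 -0.205
v 1.903 -4.136 -1.862
v 1.71 -2.619 -0.913
v 1.523 -4.178 -1.871
v 1.33 -2.662 -0.922
v 1.187 -4.305 -1.738
v 0.994 -2.788 -0.789
v 0.962 -4.489 -1.49
v 0.769 -2.972 -0.54
v 0.892 -4.695 -1.175
v 0.699 -3.178 -0.225
v 0.992 -4.882 -0.856
v 0.798 -3.365 0.094
v 1.241 -5.013 -0.596
v 1.047 -3.496 0.353
v 1.59 -5.061 -0.447
v 1.397 -3.544 0.502
v 1.97 -5.018 -0.438
v 1.777 -3.502 0.511
v 2.306 -4.892 -0.571
v 2.113 -3.375 0.378
v 2.531 -4.708 -0.82
v 2.338 -3.191 0.13
v 2.601 -4.502 -1.135
v 2.408 -2.985 -0.185
v 2.502 -4.315 -1.454
v 2.308 -2.798 -0.504
v -1.165 2.483 -2.815
v -0.889 2.825 -3.093
v -0.375 2.717 -1.745
v -1.086 2.97 -2.98
v -1.303 2.984 -2.822
v -1.484 2.864 -2.663
v -1.579 2.642 -2.544
v -1.563 2.378 -2.498
v -1.441 2.141 -2.536
v -1.244 1.996 -2.65
v -1.027 1.982 -2.807
v -0.846 2.102 -2.967
v -0.751 2.324 -3.086
v -0.767 2.588 -3.132
f 1 38 17
f 38 12 41
f 17 41 6
f 38 41 17
f 1 17 13
f 17 6 18
f 13 18 2
f 17 18 13
f 1 13 22
f 13 2 23
f 22 23 8
f 13 23 22
f 1 22 34
f 22 8 37
f 34 37 11
f 22 37 34
f 1 34 38
f 34 11 42
f 38 42 12
f 34 42 38
f 2 18 29
f 18 6 32
f 29 32 10
f 18 32 29
f 6 41 19
f 41 12 40
f 19 40 5
f 41 40 19
f 12 42 39
f 42 11 35
f 39 35 3
f 42 35 39
f 11 37 36
f 37 8 24
f 36 24 7
f 37 24 36
f 8 23 28
f 23 2 25
f 28 25 9
f 23 25 28
f 4 30 16
f 30 10 31
f 16 31 5
f 30 31 16
f 4 16 14
f 16 5 15
f 14 15 3
f 16 15 14
f 4 14 21
f 14 3 20
f 21 20 7
f 14 20 21
f 4 21 26
f 21 7 27
f 26 27 9
f 21 27 26
f 4 26 30
f 26 9 33
f 30 33 10
f 26 33 30
f 5 31 19
f 31 10 32
f 19 32 6
f 31 32 19
f 3 15 39
f 15 5 40
f 39 40 12
f 15 40 39
f 7 20 36
f 20 3 35
f 36 35 11
f 20 35 36
f 9 27 28
f 27 7 24
f 28 24 8
f 27 24 28
f 10 33 29
f 33 9 25
f 29 25 2
f 33 25 29
f 44 43 47
f 44 47 45
f 45 47 48
f 45 48 46
f 47 43 49
f 47 49 48
f 48 49 50
f 48 50 46
f 49 43 51
f 49 51 50
f 50 51 52
f 50 52 46
f 51 43 53
f 51 53 52
f 52 53 54
f 52 54 46
f 53 43 55
f 53 55 54
f 54 55 56
f 54 56 46
f 55 43 57
f 55 57 56
f 56 57 58
f 56 58 46
f 57 43 59
f 57 59 58
f 58 59 60
f 58 60 46
f 59 43 61
f 59 61 60
f 60 61 62
f 60 62 46
f 61 43 63
f 61 63 62
f 62 63 64
f 62 64 46
f 63 43 65
f 63 65 64
f 64 65 66
f 64 66 46
f 65 43 67
f 65 67 66
f 66 67 68
f 66 68 46
f 67 43 69
f 67 69 68
f 68 69 70
f 68 70 46
f 69 43 71
f 69 71 70
f 70 71 72
f 70 72 46
f 71 43 73
f 71 73 72
f 72 73 74
f 72 74 46
f 73 43 75
f 73 75 74
f 74 75 76
f 74 76 46
f 75 43 44
f 75 44 76
f 76 44 45
f 76 45 46
f 78 77 81
f 78 81 79
f 79 81 82
f 79 82 80
f 81 77 83
f 81 83 82
f 82 83 84
f 82 84 80
f 83 77 85
f 83 85 84
f 84 85 86
f 84 86 80
f 85 77 87
f 85 87 86
f 86 87 88
f 86 88 80
f 87 77 89
f 87 89 88
f 88 89 90
f 88 90 80
f 89 77 91
f 89 91 90
f 90 91 92
f 90 92 80
f 91 77 93
f 91 93 92
f 92 93 94
f 92 94 80
f 93 77 95
f 93 95 94
f 94 95 96
f 94 96 80
f 95 77 97
f 95 97 96
f 96 97 98
f 96 98 80
f 97 77 99
f 97 99 98
f 98 99 100
f 98 100 80
f 99 77 101
f 99 101 100
f 100 101 102
f 100 102 80
f 101 77 103
f 101 103 102
f 102 103 104
f 102 104 80
f 103 77 105
f 103 105 104
f 104 105 106
f 104 106 80
f 105 77 78
f 105 78 106
f 106 78 79
f 106 79 80
f 108 107 110
f 108 110 109
f 110 107 111
f 110 111 109
f 111 107 112
f 111 112 109
f 112 107 113
f 112 113 109
f 113 107 114
f 113 114 109
f 114 107 115
f 114 115 109
f 115 107 116
f 115 116 109
f 116 107 117
f 116 117 109
f 117 107 118
f 117 118 109
f 118 107 119
f 118 119 109
f 119 107 120
f 119 120 109
f 120 107 108
f 120 108 109



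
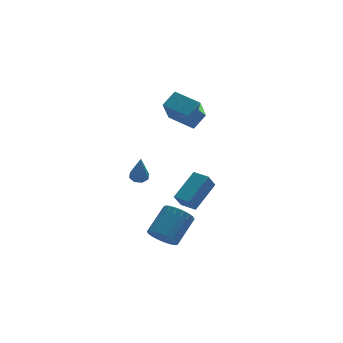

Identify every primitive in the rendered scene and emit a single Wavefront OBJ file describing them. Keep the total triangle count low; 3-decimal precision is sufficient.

v 3.243 1.172 -4.52
v 2.759 0.803 -3.592
v 2.599 1.988 -4.532
v 2.114 1.619 -3.604
v 4.626 2.281 -3.356
v 4.141 1.912 -2.428
v 3.981 3.097 -3.368
v 3.497 2.728 -2.44
v -0.196 -0.184 -0.549
v 0.349 -0.132 -0.505
v -0.264 -1.016 1.269
v 0.143 0.204 -0.359
v -0.262 0.313 -0.324
v -0.629 0.131 -0.421
v -0.742 -0.236 -0.593
v -0.536 -0.573 -0.739
v -0.131 -0.682 -0.774
v 0.236 -0.499 -0.677
v 1.625 2.168 3.438
v 2.431 2.725 4.078
v 2.183 3.179 1.855
v 2.989 3.736 2.494
v 2.751 0.964 3.066
v 3.557 1.521 3.705
v 3.309 1.975 1.482
v 4.115 2.532 2.122
v 0.59 -2.289 -4.219
v 1.325 -2.737 -4.545
v 2.484 -1.679 -3.387
v 1.75 -1.231 -3.061
v 1.291 -2.419 -4.801
v 2.45 -1.362 -3.643
v 1.118 -2.076 -4.942
v 2.277 -1.018 -3.784
v 0.841 -1.775 -4.939
v 2 -0.717 -3.782
v 0.514 -1.575 -4.794
v 1.673 -0.518 -3.637
v 0.202 -1.517 -4.535
v 1.362 -0.459 -3.378
v -0.032 -1.612 -4.214
v 1.127 -0.554 -3.056
v -0.144 -1.841 -3.893
v 1.015 -0.783 -2.735
v -0.11 -2.158 -3.637
v 1.049 -1.101 -2.479
v 0.063 -2.502 -3.496
v 1.222 -1.444 -2.338
v 0.34 -2.803 -3.498
v 1.499 -1.745 -2.341
v 0.667 -3.002 -3.643
v 1.826 -1.945 -2.486
v 0.978 -3.061 -3.902
v 2.138 -2.003 -2.745
v 1.213 -2.966 -4.224
v 2.372 -1.908 -3.066
f 2 4 1
f 5 2 1
f 1 4 3
f 3 5 1
f 2 8 4
f 6 2 5
f 6 8 2
f 4 8 3
f 7 5 3
f 3 8 7
f 7 6 5
f 8 6 7
f 10 9 12
f 10 12 11
f 12 9 13
f 12 13 11
f 13 9 14
f 13 14 11
f 14 9 15
f 14 15 11
f 15 9 16
f 15 16 11
f 16 9 17
f 16 17 11
f 17 9 18
f 17 18 11
f 18 9 10
f 18 10 11
f 20 22 19
f 23 20 19
f 19 22 21
f 21 23 19
f 20 26 22
f 24 20 23
f 24 26 20
f 22 26 21
f 25 23 21
f 21 26 25
f 25 24 23
f 26 24 25
f 28 27 31
f 28 31 29
f 29 31 32
f 29 32 30
f 31 27 33
f 31 33 32
f 32 33 34
f 32 34 30
f 33 27 35
f 33 35 34
f 34 35 36
f 34 36 30
f 35 27 37
f 35 37 36
f 36 37 38
f 36 38 30
f 37 27 39
f 37 39 38
f 38 39 40
f 38 40 30
f 39 27 41
f 39 41 40
f 40 41 42
f 40 42 30
f 41 27 43
f 41 43 42
f 42 43 44
f 42 44 30
f 43 27 45
f 43 45 44
f 44 45 46
f 44 46 30
f 45 27 47
f 45 47 46
f 46 47 48
f 46 48 30
f 47 27 49
f 47 49 48
f 48 49 50
f 48 50 30
f 49 27 51
f 49 51 50
f 50 51 52
f 50 52 30
f 51 27 53
f 51 53 52
f 52 53 54
f 52 54 30
f 53 27 55
f 53 55 54
f 54 55 56
f 54 56 30
f 55 27 28
f 55 28 56
f 56 28 29
f 56 29 30



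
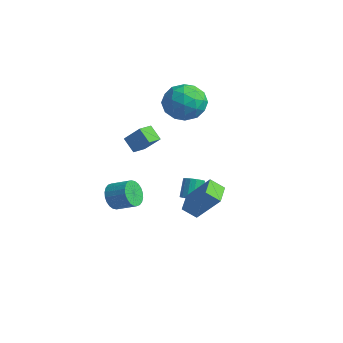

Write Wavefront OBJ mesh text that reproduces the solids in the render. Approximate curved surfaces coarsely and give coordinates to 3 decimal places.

v -1.035 -2.727 -0.057
v -1.721 -2.817 0.608
v -1.232 -1.937 -0.154
v -1.919 -2.027 0.511
v -0.161 -2.393 0.889
v -0.848 -2.483 1.554
v -0.359 -1.603 0.792
v -1.045 -1.693 1.457
v -1.115 0.717 -4.422
v -0.593 0.805 -4.237
v -1.024 1.33 -3.272
v -1.545 1.243 -3.458
v -0.658 1.04 -4.394
v -1.088 1.565 -3.429
v -0.844 1.189 -4.558
v -1.275 1.714 -3.594
v -1.104 1.211 -4.686
v -1.534 1.736 -3.722
v -1.366 1.101 -4.744
v -1.796 1.627 -3.779
v -1.56 0.889 -4.715
v -1.991 1.414 -3.75
v -1.636 0.63 -4.608
v -2.067 1.155 -3.643
v -1.572 0.395 -4.451
v -2.002 0.92 -3.486
v -1.385 0.246 -4.286
v -1.816 0.771 -3.322
v -1.126 0.224 -4.158
v -1.556 0.749 -3.194
v -0.864 0.333 -4.101
v -1.294 0.859 -3.136
v -0.669 0.546 -4.13
v -1.1 1.071 -3.165
v -2.18 1.74 2.18
v -0.974 1.65 2.18
v -2.326 -0.21 2.12
v -1.12 -0.3 2.12
v -1.698 0.087 3.109
v -1.607 1.292 3.147
v -1.693 0.148 1.153
v -1.602 1.353 1.191
v -0.673 0.665 1.546
v -0.676 0.628 2.754
v -2.624 0.812 1.546
v -2.627 0.775 2.754
v -1.564 1.866 2.186
v -1.736 -0.426 2.114
v -2.075 -0.198 2.696
v -1.367 -0.252 2.696
v -1.936 1.656 2.754
v -1.227 1.603 2.754
v -1.653 0.684 3.299
v -2.073 -0.163 1.546
v -1.364 -0.216 1.546
v -1.933 1.692 1.604
v -1.225 1.638 1.604
v -1.647 0.756 1.001
v -0.678 1.234 1.813
v -0.764 0.088 1.777
v -1.101 0.351 1.209
v -1.048 1.06 1.231
v -0.68 1.212 2.523
v -0.766 0.066 2.487
v -1.105 0.294 3.069
v -1.052 1.002 3.091
v -0.503 0.634 2.15
v -2.534 1.374 1.813
v -2.62 0.228 1.777
v -2.248 0.438 1.209
v -2.195 1.146 1.231
v -2.536 1.352 2.523
v -2.622 0.206 2.487
v -2.252 0.38 3.069
v -2.199 1.089 3.091
v -2.797 0.806 2.15
v -0.793 -4.039 -2.61
v -0.379 -4.168 -3.27
v 0.528 -3.609 -2.81
v 0.113 -3.481 -2.15
v -0.512 -3.898 -3.335
v 0.394 -3.339 -2.875
v -0.689 -3.65 -3.289
v 0.218 -3.091 -2.829
v -0.881 -3.46 -3.14
v 0.025 -2.901 -2.68
v -1.06 -3.359 -2.91
v -0.154 -2.8 -2.45
v -1.198 -3.362 -2.635
v -0.292 -2.803 -2.175
v -1.275 -3.468 -2.356
v -0.369 -2.909 -1.896
v -1.278 -3.66 -2.115
v -0.372 -3.101 -1.655
v -1.208 -3.911 -1.95
v -0.301 -3.352 -1.49
v -1.074 -4.181 -1.885
v -0.168 -3.622 -1.425
v -0.898 -4.429 -1.931
v 0.009 -3.87 -1.471
v -0.705 -4.619 -2.08
v 0.201 -4.06 -1.62
v -0.526 -4.72 -2.31
v 0.38 -4.161 -1.85
v -0.388 -4.717 -2.585
v 0.518 -4.158 -2.125
v -0.311 -4.611 -2.864
v 0.595 -4.052 -2.404
v -0.308 -4.419 -3.105
v 0.598 -3.86 -2.645
v 1.87 -1.648 -2.109
v 2.909 -1.028 -0.71
v 2.291 -1.085 -2.671
v 3.33 -0.465 -1.271
v 2.71 -2.515 -2.349
v 3.749 -1.895 -0.949
v 3.131 -1.952 -2.91
v 4.17 -1.332 -1.511
f 2 4 1
f 5 2 1
f 1 4 3
f 3 5 1
f 2 8 4
f 6 2 5
f 6 8 2
f 4 8 3
f 7 5 3
f 3 8 7
f 7 6 5
f 8 6 7
f 10 9 13
f 10 13 11
f 11 13 14
f 11 14 12
f 13 9 15
f 13 15 14
f 14 15 16
f 14 16 12
f 15 9 17
f 15 17 16
f 16 17 18
f 16 18 12
f 17 9 19
f 17 19 18
f 18 19 20
f 18 20 12
f 19 9 21
f 19 21 20
f 20 21 22
f 20 22 12
f 21 9 23
f 21 23 22
f 22 23 24
f 22 24 12
f 23 9 25
f 23 25 24
f 24 25 26
f 24 26 12
f 25 9 27
f 25 27 26
f 26 27 28
f 26 28 12
f 27 9 29
f 27 29 28
f 28 29 30
f 28 30 12
f 29 9 31
f 29 31 30
f 30 31 32
f 30 32 12
f 31 9 33
f 31 33 32
f 32 33 34
f 32 34 12
f 33 9 10
f 33 10 34
f 34 10 11
f 34 11 12
f 35 72 51
f 72 46 75
f 51 75 40
f 72 75 51
f 35 51 47
f 51 40 52
f 47 52 36
f 51 52 47
f 35 47 56
f 47 36 57
f 56 57 42
f 47 57 56
f 35 56 68
f 56 42 71
f 68 71 45
f 56 71 68
f 35 68 72
f 68 45 76
f 72 76 46
f 68 76 72
f 36 52 63
f 52 40 66
f 63 66 44
f 52 66 63
f 40 75 53
f 75 46 74
f 53 74 39
f 75 74 53
f 46 76 73
f 76 45 69
f 73 69 37
f 76 69 73
f 45 71 70
f 71 42 58
f 70 58 41
f 71 58 70
f 42 57 62
f 57 36 59
f 62 59 43
f 57 59 62
f 38 64 50
f 64 44 65
f 50 65 39
f 64 65 50
f 38 50 48
f 50 39 49
f 48 49 37
f 50 49 48
f 38 48 55
f 48 37 54
f 55 54 41
f 48 54 55
f 38 55 60
f 55 41 61
f 60 61 43
f 55 61 60
f 38 60 64
f 60 43 67
f 64 67 44
f 60 67 64
f 39 65 53
f 65 44 66
f 53 66 40
f 65 66 53
f 37 49 73
f 49 39 74
f 73 74 46
f 49 74 73
f 41 54 70
f 54 37 69
f 70 69 45
f 54 69 70
f 43 61 62
f 61 41 58
f 62 58 42
f 61 58 62
f 44 67 63
f 67 43 59
f 63 59 36
f 67 59 63
f 78 77 81
f 78 81 79
f 79 81 82
f 79 82 80
f 81 77 83
f 81 83 82
f 82 83 84
f 82 84 80
f 83 77 85
f 83 85 84
f 84 85 86
f 84 86 80
f 85 77 87
f 85 87 86
f 86 87 88
f 86 88 80
f 87 77 89
f 87 89 88
f 88 89 90
f 88 90 80
f 89 77 91
f 89 91 90
f 90 91 92
f 90 92 80
f 91 77 93
f 91 93 92
f 92 93 94
f 92 94 80
f 93 77 95
f 93 95 94
f 94 95 96
f 94 96 80
f 95 77 97
f 95 97 96
f 96 97 98
f 96 98 80
f 97 77 99
f 97 99 98
f 98 99 100
f 98 100 80
f 99 77 101
f 99 101 100
f 100 101 102
f 100 102 80
f 101 77 103
f 101 103 102
f 102 103 104
f 102 104 80
f 103 77 105
f 103 105 104
f 104 105 106
f 104 106 80
f 105 77 107
f 105 107 106
f 106 107 108
f 106 108 80
f 107 77 109
f 107 109 108
f 108 109 110
f 108 110 80
f 109 77 78
f 109 78 110
f 110 78 79
f 110 79 80
f 112 114 111
f 115 112 111
f 111 114 113
f 113 115 111
f 112 118 114
f 116 112 115
f 116 118 112
f 114 118 113
f 117 115 113
f 113 118 117
f 117 116 115
f 118 116 117



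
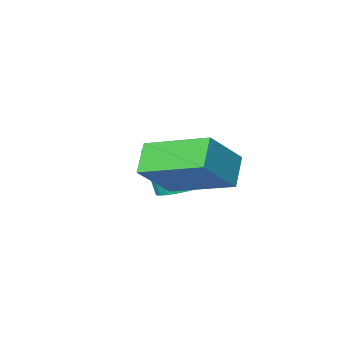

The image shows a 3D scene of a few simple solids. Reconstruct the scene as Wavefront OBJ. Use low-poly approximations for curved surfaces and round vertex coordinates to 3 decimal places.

v 2.986 3.076 -1.412
v 2.406 2.497 -0.648
v 2.018 4.896 -0.767
v 1.439 4.317 -0.003
v 4.181 3.323 -0.317
v 3.602 2.744 0.447
v 3.214 5.143 0.328
v 2.634 4.564 1.092
v 1.802 1.774 -2.116
v 2.459 2.128 -2.043
v 2.596 1.559 -0.511
v 1.938 1.206 -0.584
v 2.273 2.334 -1.951
v 2.41 1.765 -0.418
v 2.016 2.454 -1.883
v 2.152 1.886 -0.351
v 1.725 2.472 -1.851
v 1.862 1.903 -0.318
v 1.447 2.383 -1.859
v 1.583 1.814 -0.327
v 1.222 2.201 -1.906
v 1.358 1.632 -0.374
v 1.086 1.955 -1.985
v 1.222 1.386 -0.453
v 1.058 1.681 -2.085
v 1.195 1.112 -0.553
v 1.144 1.421 -2.189
v 1.281 0.852 -0.657
v 1.33 1.215 -2.282
v 1.467 0.646 -0.749
v 1.588 1.094 -2.349
v 1.724 0.526 -0.817
v 1.878 1.077 -2.382
v 2.015 0.508 -0.849
v 2.157 1.166 -2.373
v 2.293 0.597 -0.841
v 2.382 1.348 -2.326
v 2.518 0.779 -0.794
v 2.518 1.594 -2.247
v 2.654 1.025 -0.715
v 2.545 1.868 -2.147
v 2.682 1.299 -0.615
f 2 4 1
f 5 2 1
f 1 4 3
f 3 5 1
f 2 8 4
f 6 2 5
f 6 8 2
f 4 8 3
f 7 5 3
f 3 8 7
f 7 6 5
f 8 6 7
f 10 9 13
f 10 13 11
f 11 13 14
f 11 14 12
f 13 9 15
f 13 15 14
f 14 15 16
f 14 16 12
f 15 9 17
f 15 17 16
f 16 17 18
f 16 18 12
f 17 9 19
f 17 19 18
f 18 19 20
f 18 20 12
f 19 9 21
f 19 21 20
f 20 21 22
f 20 22 12
f 21 9 23
f 21 23 22
f 22 23 24
f 22 24 12
f 23 9 25
f 23 25 24
f 24 25 26
f 24 26 12
f 25 9 27
f 25 27 26
f 26 27 28
f 26 28 12
f 27 9 29
f 27 29 28
f 28 29 30
f 28 30 12
f 29 9 31
f 29 31 30
f 30 31 32
f 30 32 12
f 31 9 33
f 31 33 32
f 32 33 34
f 32 34 12
f 33 9 35
f 33 35 34
f 34 35 36
f 34 36 12
f 35 9 37
f 35 37 36
f 36 37 38
f 36 38 12
f 37 9 39
f 37 39 38
f 38 39 40
f 38 40 12
f 39 9 41
f 39 41 40
f 40 41 42
f 40 42 12
f 41 9 10
f 41 10 42
f 42 10 11
f 42 11 12



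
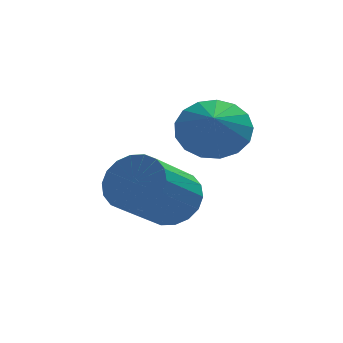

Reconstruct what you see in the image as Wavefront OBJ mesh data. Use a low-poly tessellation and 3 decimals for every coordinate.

v -2.123 3.44 -0.449
v -1.126 3.626 -0.049
v -2.297 2.62 0.369
v -1.431 3.956 0.216
v -1.894 4.167 0.33
v -2.41 4.212 0.265
v -2.86 4.08 0.037
v -3.141 3.801 -0.303
v -3.189 3.439 -0.676
v -2.993 3.078 -0.997
v -2.598 2.799 -1.192
v -2.093 2.667 -1.217
v -1.596 2.712 -1.066
v -1.219 2.924 -0.773
v -1.05 3.254 -0.407
v -3.166 4.221 -3.473
v -2.786 4.734 -2.691
v -4.014 3.593 -1.345
v -4.394 3.079 -2.127
v -3.143 4.981 -2.808
v -4.371 3.839 -1.462
v -3.505 5.076 -3.057
v -4.733 3.935 -1.711
v -3.8 5.003 -3.388
v -5.028 3.861 -2.042
v -3.969 4.774 -3.736
v -5.197 3.632 -2.391
v -3.979 4.436 -4.032
v -5.207 3.294 -2.687
v -3.828 4.055 -4.218
v -5.056 2.913 -2.872
v -3.546 3.707 -4.255
v -4.774 2.566 -2.909
v -3.189 3.461 -4.138
v -4.417 2.319 -2.792
v -2.827 3.365 -3.889
v -4.055 2.224 -2.543
v -2.532 3.439 -3.558
v -3.76 2.297 -2.212
v -2.363 3.668 -3.209
v -3.591 2.526 -1.864
v -2.353 4.006 -2.913
v -3.581 2.864 -1.568
v -2.504 4.387 -2.728
v -3.732 3.245 -1.382
f 2 1 4
f 2 4 3
f 4 1 5
f 4 5 3
f 5 1 6
f 5 6 3
f 6 1 7
f 6 7 3
f 7 1 8
f 7 8 3
f 8 1 9
f 8 9 3
f 9 1 10
f 9 10 3
f 10 1 11
f 10 11 3
f 11 1 12
f 11 12 3
f 12 1 13
f 12 13 3
f 13 1 14
f 13 14 3
f 14 1 15
f 14 15 3
f 15 1 2
f 15 2 3
f 17 16 20
f 17 20 18
f 18 20 21
f 18 21 19
f 20 16 22
f 20 22 21
f 21 22 23
f 21 23 19
f 22 16 24
f 22 24 23
f 23 24 25
f 23 25 19
f 24 16 26
f 24 26 25
f 25 26 27
f 25 27 19
f 26 16 28
f 26 28 27
f 27 28 29
f 27 29 19
f 28 16 30
f 28 30 29
f 29 30 31
f 29 31 19
f 30 16 32
f 30 32 31
f 31 32 33
f 31 33 19
f 32 16 34
f 32 34 33
f 33 34 35
f 33 35 19
f 34 16 36
f 34 36 35
f 35 36 37
f 35 37 19
f 36 16 38
f 36 38 37
f 37 38 39
f 37 39 19
f 38 16 40
f 38 40 39
f 39 40 41
f 39 41 19
f 40 16 42
f 40 42 41
f 41 42 43
f 41 43 19
f 42 16 44
f 42 44 43
f 43 44 45
f 43 45 19
f 44 16 17
f 44 17 45
f 45 17 18
f 45 18 19



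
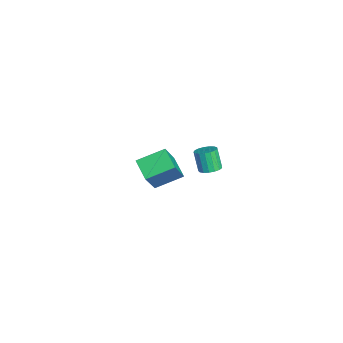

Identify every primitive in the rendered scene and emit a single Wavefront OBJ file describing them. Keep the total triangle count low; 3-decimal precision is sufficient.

v 2.586 3.036 2.422
v 3.062 2.909 2.617
v 2.63 2.758 3.573
v 2.154 2.884 3.378
v 3.048 3.16 2.65
v 2.616 3.009 3.606
v 2.928 3.383 2.631
v 2.496 3.231 3.587
v 2.729 3.526 2.564
v 2.297 3.375 3.52
v 2.498 3.556 2.465
v 2.066 3.405 3.421
v 2.287 3.468 2.355
v 1.855 3.317 3.311
v 2.144 3.28 2.261
v 1.712 3.129 3.217
v 2.103 3.037 2.204
v 1.671 2.886 3.16
v 2.172 2.793 2.197
v 1.74 2.642 3.153
v 2.336 2.605 2.241
v 1.904 2.453 3.197
v 2.558 2.515 2.327
v 2.126 2.364 3.283
v 2.785 2.545 2.434
v 2.353 2.394 3.391
v 2.967 2.687 2.539
v 2.536 2.536 3.495
v -4.275 1.004 -3.504
v -4.433 2.424 -2.931
v -3.251 1.332 -4.037
v -3.409 2.753 -3.464
v -3.191 0.427 -1.776
v -3.349 1.848 -1.203
v -2.167 0.756 -2.309
v -2.325 2.176 -1.736
f 2 1 5
f 2 5 3
f 3 5 6
f 3 6 4
f 5 1 7
f 5 7 6
f 6 7 8
f 6 8 4
f 7 1 9
f 7 9 8
f 8 9 10
f 8 10 4
f 9 1 11
f 9 11 10
f 10 11 12
f 10 12 4
f 11 1 13
f 11 13 12
f 12 13 14
f 12 14 4
f 13 1 15
f 13 15 14
f 14 15 16
f 14 16 4
f 15 1 17
f 15 17 16
f 16 17 18
f 16 18 4
f 17 1 19
f 17 19 18
f 18 19 20
f 18 20 4
f 19 1 21
f 19 21 20
f 20 21 22
f 20 22 4
f 21 1 23
f 21 23 22
f 22 23 24
f 22 24 4
f 23 1 25
f 23 25 24
f 24 25 26
f 24 26 4
f 25 1 27
f 25 27 26
f 26 27 28
f 26 28 4
f 27 1 2
f 27 2 28
f 28 2 3
f 28 3 4
f 30 32 29
f 33 30 29
f 29 32 31
f 31 33 29
f 30 36 32
f 34 30 33
f 34 36 30
f 32 36 31
f 35 33 31
f 31 36 35
f 35 34 33
f 36 34 35



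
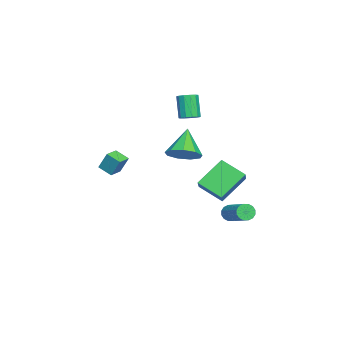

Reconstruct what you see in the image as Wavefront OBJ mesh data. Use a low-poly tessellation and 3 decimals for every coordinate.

v -2.631 2.914 -4.419
v -2.292 2.841 -4.897
v -0.87 3.952 -4.058
v -1.209 4.026 -3.581
v -2.456 3.093 -4.953
v -1.033 4.204 -4.115
v -2.666 3.297 -4.867
v -1.244 4.408 -4.029
v -2.867 3.398 -4.661
v -1.445 4.51 -3.822
v -3.005 3.37 -4.39
v -1.582 4.481 -3.551
v -3.042 3.22 -4.126
v -1.62 4.331 -3.288
v -2.97 2.988 -3.942
v -1.548 4.099 -3.103
v -2.807 2.736 -3.885
v -1.384 3.847 -3.047
v -2.596 2.532 -3.971
v -1.174 3.643 -3.133
v -2.395 2.43 -4.178
v -0.973 3.542 -3.339
v -2.258 2.459 -4.449
v -0.835 3.57 -3.61
v -2.22 2.609 -4.712
v -0.798 3.72 -3.874
v -3.263 0.433 2.569
v -2.765 0.685 2.838
v -3.398 0.419 4.26
v -3.897 0.167 3.991
v -2.991 0.946 2.786
v -3.625 0.68 4.208
v -3.303 1.044 2.665
v -3.937 0.778 4.087
v -3.603 0.948 2.513
v -4.237 0.683 3.936
v -3.795 0.689 2.379
v -4.429 0.423 3.802
v -3.818 0.348 2.306
v -4.452 0.082 3.728
v -3.665 0.034 2.315
v -4.299 -0.231 3.738
v -3.384 -0.153 2.405
v -4.018 -0.419 3.828
v -3.065 -0.154 2.547
v -3.699 -0.42 3.97
v -2.808 0.031 2.696
v -3.442 -0.235 4.119
v -2.697 0.344 2.804
v -3.33 0.078 4.227
v -1.695 -3.92 -0.746
v -1.566 -3.394 0.358
v -1.391 -3.122 -1.162
v -1.261 -2.596 -0.058
v -0.839 -4.224 -0.702
v -0.709 -3.698 0.402
v -0.534 -3.426 -1.118
v -0.405 -2.9 -0.014
v 1.749 1.129 1.807
v 2.408 0.584 2.364
v 0.511 1.091 3.233
v 2.511 1.266 2.471
v 2.258 1.884 2.268
v 1.767 2.148 1.848
v 1.268 1.935 1.41
v 0.994 1.346 1.156
v 1.074 0.654 1.208
v 1.47 0.185 1.539
v 1.997 0.158 1.996
v -1.698 1.276 -2.089
v -2.82 2.389 -0.721
v -1.318 2.676 -2.916
v -2.44 3.789 -1.548
v -0.48 1.451 -1.232
v -1.602 2.564 0.136
v -0.1 2.851 -2.059
v -1.222 3.964 -0.691
f 2 1 5
f 2 5 3
f 3 5 6
f 3 6 4
f 5 1 7
f 5 7 6
f 6 7 8
f 6 8 4
f 7 1 9
f 7 9 8
f 8 9 10
f 8 10 4
f 9 1 11
f 9 11 10
f 10 11 12
f 10 12 4
f 11 1 13
f 11 13 12
f 12 13 14
f 12 14 4
f 13 1 15
f 13 15 14
f 14 15 16
f 14 16 4
f 15 1 17
f 15 17 16
f 16 17 18
f 16 18 4
f 17 1 19
f 17 19 18
f 18 19 20
f 18 20 4
f 19 1 21
f 19 21 20
f 20 21 22
f 20 22 4
f 21 1 23
f 21 23 22
f 22 23 24
f 22 24 4
f 23 1 25
f 23 25 24
f 24 25 26
f 24 26 4
f 25 1 2
f 25 2 26
f 26 2 3
f 26 3 4
f 28 27 31
f 28 31 29
f 29 31 32
f 29 32 30
f 31 27 33
f 31 33 32
f 32 33 34
f 32 34 30
f 33 27 35
f 33 35 34
f 34 35 36
f 34 36 30
f 35 27 37
f 35 37 36
f 36 37 38
f 36 38 30
f 37 27 39
f 37 39 38
f 38 39 40
f 38 40 30
f 39 27 41
f 39 41 40
f 40 41 42
f 40 42 30
f 41 27 43
f 41 43 42
f 42 43 44
f 42 44 30
f 43 27 45
f 43 45 44
f 44 45 46
f 44 46 30
f 45 27 47
f 45 47 46
f 46 47 48
f 46 48 30
f 47 27 49
f 47 49 48
f 48 49 50
f 48 50 30
f 49 27 28
f 49 28 50
f 50 28 29
f 50 29 30
f 52 54 51
f 55 52 51
f 51 54 53
f 53 55 51
f 52 58 54
f 56 52 55
f 56 58 52
f 54 58 53
f 57 55 53
f 53 58 57
f 57 56 55
f 58 56 57
f 60 59 62
f 60 62 61
f 62 59 63
f 62 63 61
f 63 59 64
f 63 64 61
f 64 59 65
f 64 65 61
f 65 59 66
f 65 66 61
f 66 59 67
f 66 67 61
f 67 59 68
f 67 68 61
f 68 59 69
f 68 69 61
f 69 59 60
f 69 60 61
f 71 73 70
f 74 71 70
f 70 73 72
f 72 74 70
f 71 77 73
f 75 71 74
f 75 77 71
f 73 77 72
f 76 74 72
f 72 77 76
f 76 75 74
f 77 75 76



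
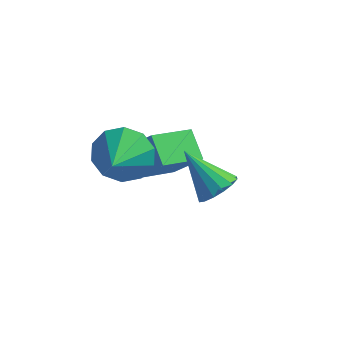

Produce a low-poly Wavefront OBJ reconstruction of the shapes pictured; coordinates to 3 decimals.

v -0.726 -1.669 1.265
v -0.024 -1.949 0.565
v -0.534 -3.011 1.995
v 0.279 -1.649 1.038
v 0.198 -1.356 1.598
v -0.236 -1.183 2.03
v -0.857 -1.195 2.171
v -1.427 -1.388 1.965
v -1.73 -1.688 1.492
v -1.649 -1.981 0.933
v -1.215 -2.154 0.5
v -0.594 -2.142 0.36
v -0.222 1.486 -2.445
v -1.104 0.139 -1.84
v -0.892 2.23 -1.767
v -1.774 0.883 -1.161
v 0.834 1.337 -1.239
v -0.048 -0.01 -0.633
v 0.164 2.081 -0.56
v -0.718 0.734 0.045
v 2.32 -1.579 0.466
v 2.663 -2.033 0.939
v 1.1 -1.241 1.674
v 2.819 -1.689 1.001
v 2.842 -1.316 0.919
v 2.725 -1.013 0.716
v 2.499 -0.862 0.446
v 2.226 -0.903 0.181
v 1.977 -1.126 -0.007
v 1.82 -1.47 -0.069
v 1.798 -1.843 0.013
v 1.915 -2.146 0.216
v 2.14 -2.297 0.486
v 2.414 -2.256 0.751
f 2 1 4
f 2 4 3
f 4 1 5
f 4 5 3
f 5 1 6
f 5 6 3
f 6 1 7
f 6 7 3
f 7 1 8
f 7 8 3
f 8 1 9
f 8 9 3
f 9 1 10
f 9 10 3
f 10 1 11
f 10 11 3
f 11 1 12
f 11 12 3
f 12 1 2
f 12 2 3
f 14 16 13
f 17 14 13
f 13 16 15
f 15 17 13
f 14 20 16
f 18 14 17
f 18 20 14
f 16 20 15
f 19 17 15
f 15 20 19
f 19 18 17
f 20 18 19
f 22 21 24
f 22 24 23
f 24 21 25
f 24 25 23
f 25 21 26
f 25 26 23
f 26 21 27
f 26 27 23
f 27 21 28
f 27 28 23
f 28 21 29
f 28 29 23
f 29 21 30
f 29 30 23
f 30 21 31
f 30 31 23
f 31 21 32
f 31 32 23
f 32 21 33
f 32 33 23
f 33 21 34
f 33 34 23
f 34 21 22
f 34 22 23



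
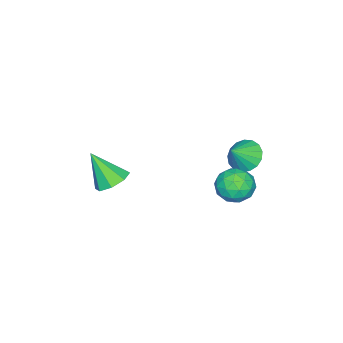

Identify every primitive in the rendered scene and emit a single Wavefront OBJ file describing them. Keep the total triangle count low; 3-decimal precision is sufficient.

v -0.892 2.888 2.605
v -0.164 3.097 1.921
v 0.132 2.632 3.615
v -0.259 3.529 2.127
v -0.499 3.815 2.442
v -0.829 3.888 2.794
v -1.173 3.732 3.104
v -1.453 3.382 3.299
v -1.604 2.92 3.335
v -1.592 2.449 3.204
v -1.419 2.08 2.936
v -1.126 1.895 2.592
v -0.779 1.938 2.251
v -0.458 2.198 1.991
v -0.236 2.616 1.872
v 2.03 -3.249 0.052
v 2.895 -2.736 0.352
v 2.15 -4.491 1.828
v 2.223 -2.397 0.634
v 1.437 -2.558 0.575
v 0.999 -3.124 0.21
v 1.165 -3.763 -0.248
v 1.837 -4.102 -0.53
v 2.622 -3.941 -0.471
v 3.06 -3.375 -0.106
v -0.026 3.887 0.696
v 1.012 3.916 1.129
v -0.252 2.204 1.351
v 0.786 2.233 1.784
v -0.022 2.885 2.216
v 0.117 3.926 1.812
v 0.643 2.194 0.668
v 0.782 3.235 0.264
v 1.425 2.87 1.112
v 1.014 3.297 2.068
v -0.254 2.823 0.412
v -0.665 3.25 1.368
v 0.513 4.05 0.855
v 0.247 2.07 1.625
v -0.228 2.454 1.879
v 0.382 2.471 2.133
v -0.013 4.055 1.256
v 0.597 4.072 1.511
v -0.011 3.466 2.15
v 0.163 2.048 0.969
v 0.773 2.065 1.224
v 0.378 3.649 0.347
v 0.988 3.666 0.601
v 0.771 2.654 0.33
v 1.366 3.452 1.1
v 1.233 2.462 1.484
v 1.149 2.44 0.829
v 1.231 3.051 0.591
v 1.124 3.703 1.662
v 0.992 2.713 2.047
v 0.516 3.096 2.301
v 0.598 3.708 2.063
v 1.367 3.088 1.652
v -0.232 3.407 0.433
v -0.364 2.417 0.818
v 0.162 2.412 0.417
v 0.244 3.024 0.179
v -0.473 3.658 0.996
v -0.606 2.668 1.38
v -0.471 3.069 1.889
v -0.389 3.68 1.651
v -0.607 3.032 0.828
f 2 1 4
f 2 4 3
f 4 1 5
f 4 5 3
f 5 1 6
f 5 6 3
f 6 1 7
f 6 7 3
f 7 1 8
f 7 8 3
f 8 1 9
f 8 9 3
f 9 1 10
f 9 10 3
f 10 1 11
f 10 11 3
f 11 1 12
f 11 12 3
f 12 1 13
f 12 13 3
f 13 1 14
f 13 14 3
f 14 1 15
f 14 15 3
f 15 1 2
f 15 2 3
f 17 16 19
f 17 19 18
f 19 16 20
f 19 20 18
f 20 16 21
f 20 21 18
f 21 16 22
f 21 22 18
f 22 16 23
f 22 23 18
f 23 16 24
f 23 24 18
f 24 16 25
f 24 25 18
f 25 16 17
f 25 17 18
f 26 63 42
f 63 37 66
f 42 66 31
f 63 66 42
f 26 42 38
f 42 31 43
f 38 43 27
f 42 43 38
f 26 38 47
f 38 27 48
f 47 48 33
f 38 48 47
f 26 47 59
f 47 33 62
f 59 62 36
f 47 62 59
f 26 59 63
f 59 36 67
f 63 67 37
f 59 67 63
f 27 43 54
f 43 31 57
f 54 57 35
f 43 57 54
f 31 66 44
f 66 37 65
f 44 65 30
f 66 65 44
f 37 67 64
f 67 36 60
f 64 60 28
f 67 60 64
f 36 62 61
f 62 33 49
f 61 49 32
f 62 49 61
f 33 48 53
f 48 27 50
f 53 50 34
f 48 50 53
f 29 55 41
f 55 35 56
f 41 56 30
f 55 56 41
f 29 41 39
f 41 30 40
f 39 40 28
f 41 40 39
f 29 39 46
f 39 28 45
f 46 45 32
f 39 45 46
f 29 46 51
f 46 32 52
f 51 52 34
f 46 52 51
f 29 51 55
f 51 34 58
f 55 58 35
f 51 58 55
f 30 56 44
f 56 35 57
f 44 57 31
f 56 57 44
f 28 40 64
f 40 30 65
f 64 65 37
f 40 65 64
f 32 45 61
f 45 28 60
f 61 60 36
f 45 60 61
f 34 52 53
f 52 32 49
f 53 49 33
f 52 49 53
f 35 58 54
f 58 34 50
f 54 50 27
f 58 50 54

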